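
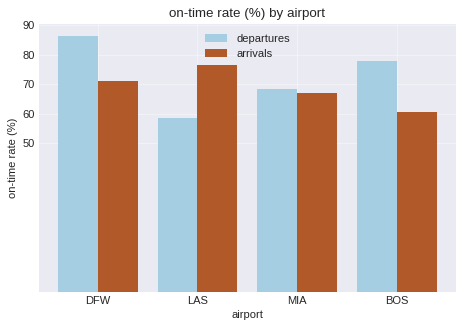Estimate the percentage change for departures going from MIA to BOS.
MIA ≈ 70, BOS ≈ 80; (80 − 70) / 70 ≈ +14.3%.

≈ +14.3%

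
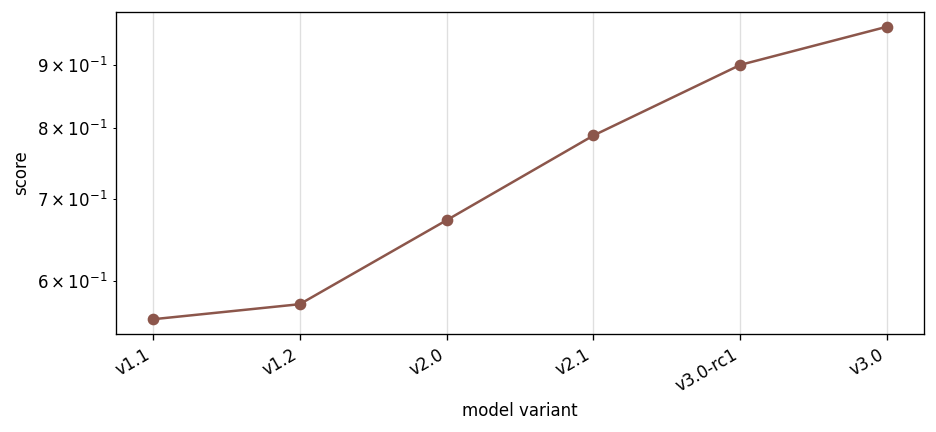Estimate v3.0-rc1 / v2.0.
v3.0-rc1 ≈ 0.90, v2.0 ≈ 0.65; 0.90/0.65 ≈ 1.38.

≈ 1.38×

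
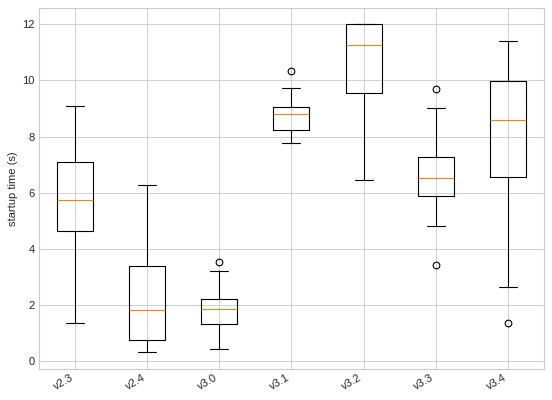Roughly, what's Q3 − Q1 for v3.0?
≈ 1

Q3 ≈ 2, Q1 ≈ 1; IQR ≈ 1.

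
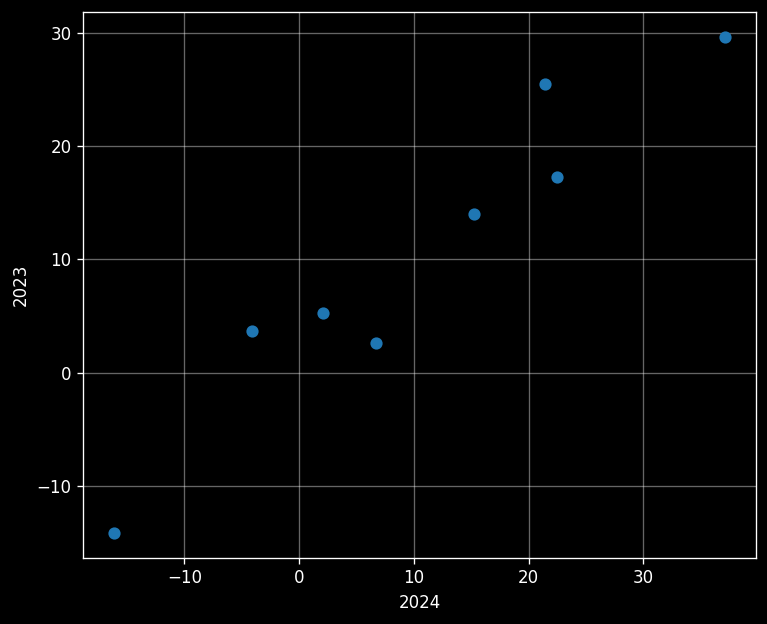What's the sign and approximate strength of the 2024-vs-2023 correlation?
Points are positively correlated; strong (|r| ≈ 1.0).

positive, strong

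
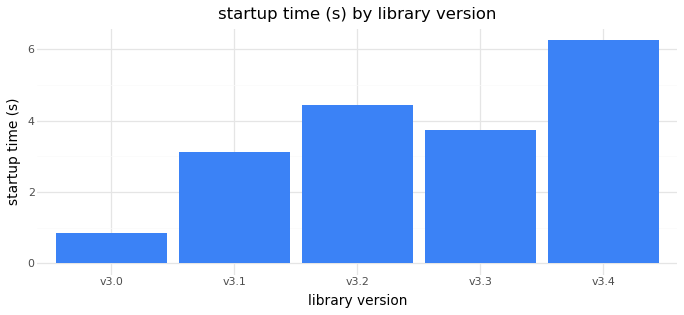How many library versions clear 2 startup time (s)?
4

Above 2: v3.1, v3.2, v3.3, v3.4.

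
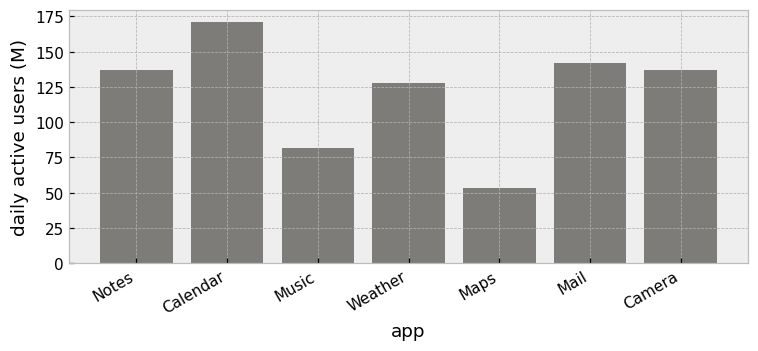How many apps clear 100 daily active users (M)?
5

Above 100: Notes, Calendar, Weather, Mail, Camera.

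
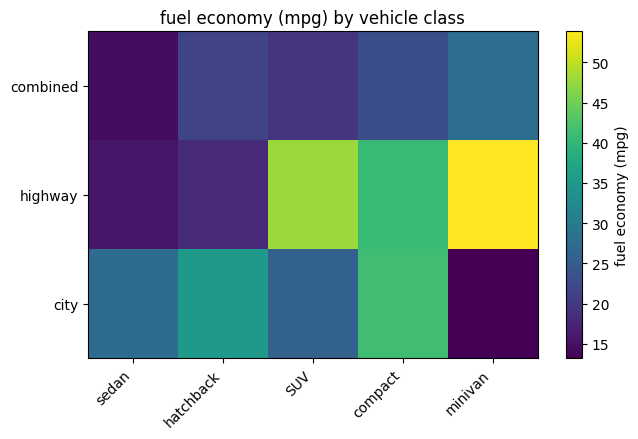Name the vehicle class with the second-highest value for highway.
SUV

Top 3 for highway: minivan ≈ 55, SUV ≈ 50, compact ≈ 40.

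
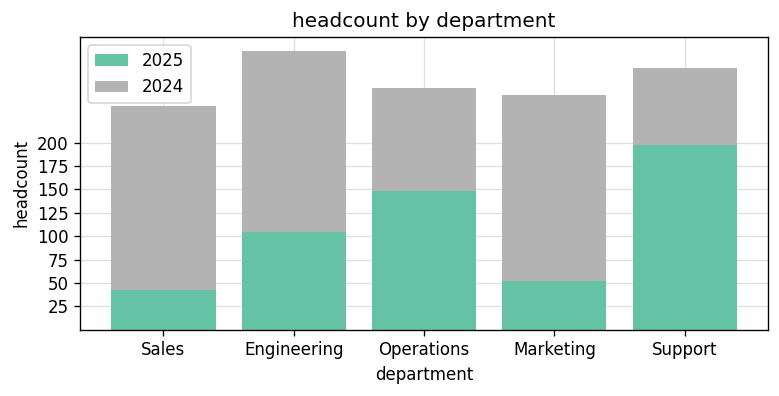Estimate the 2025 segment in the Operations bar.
≈ 150

2025 top ≈ 150, bottom ≈ 0; segment ≈ 150.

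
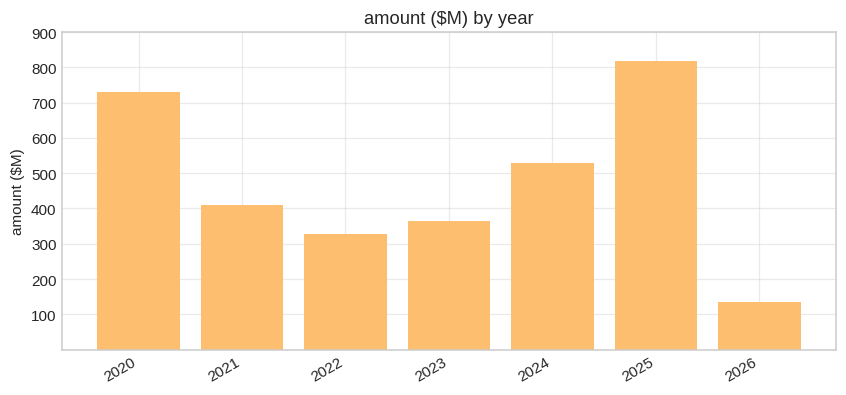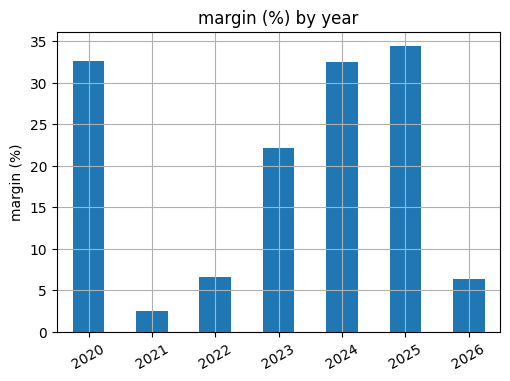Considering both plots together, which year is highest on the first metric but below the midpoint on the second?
2021

Chart 2 median margin (%) ≈ 20; below-median years: 2021, 2022, 2026. Among those, 2021 has the highest amount ($M) (≈ 400).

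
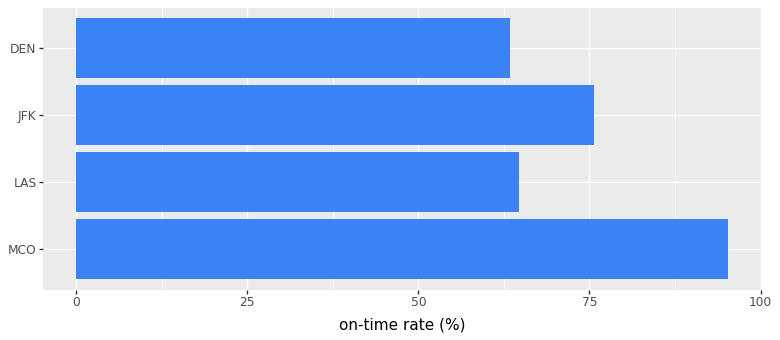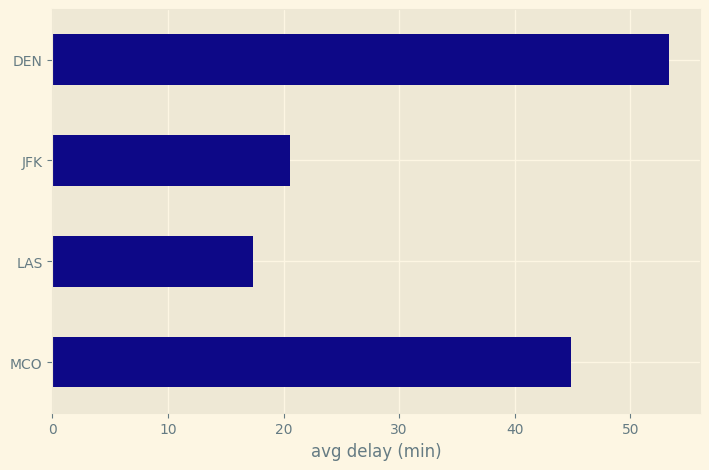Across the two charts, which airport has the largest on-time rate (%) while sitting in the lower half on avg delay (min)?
Chart 2 median avg delay (min) ≈ 35; below-median airports: LAS, JFK. Among those, JFK has the highest on-time rate (%) (≈ 80).

JFK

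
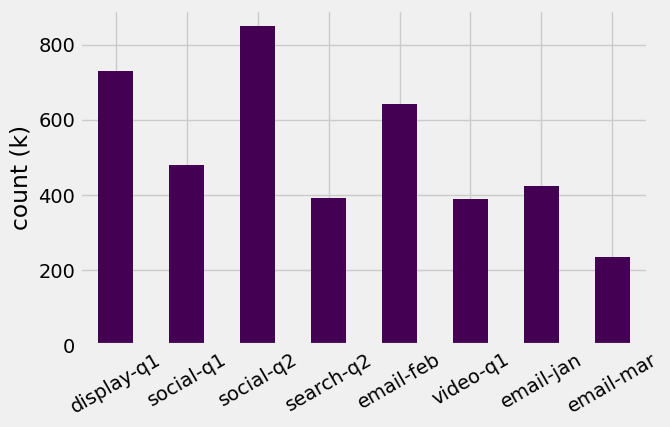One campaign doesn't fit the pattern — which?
social-q2

social-q2 ≈ 800; the rest sit between ≈ 200 and ≈ 700.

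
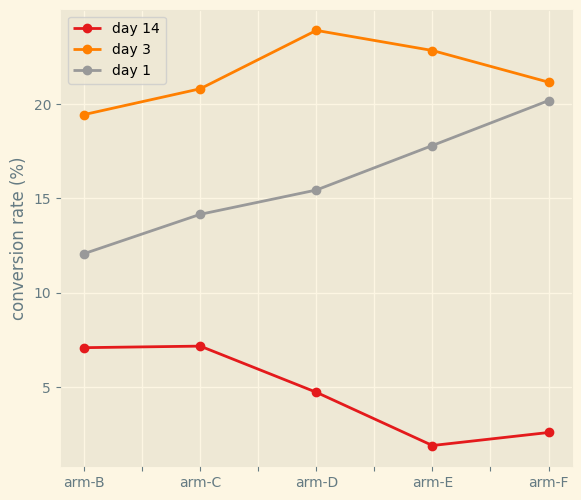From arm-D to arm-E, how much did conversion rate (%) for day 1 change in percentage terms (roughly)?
arm-D ≈ 16, arm-E ≈ 18; (18 − 16) / 16 ≈ +12.5%.

≈ +12.5%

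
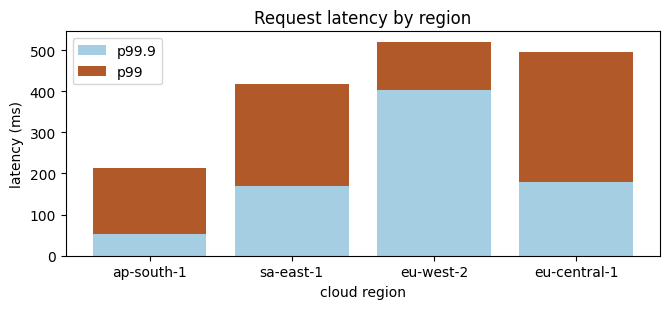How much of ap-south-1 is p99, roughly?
p99 top ≈ 200, bottom ≈ 50; segment ≈ 150.

≈ 150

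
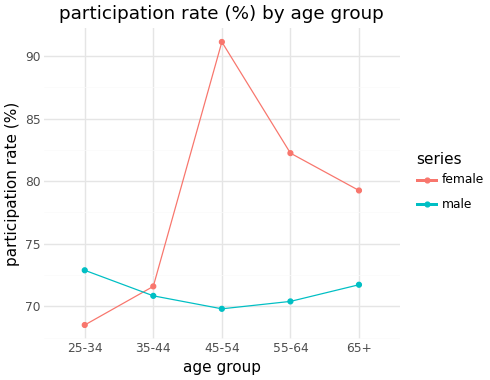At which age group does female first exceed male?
25-34: female ≈ 68 vs male ≈ 72 (not yet); 35-44: female ≈ 72 vs male ≈ 70 (first crossover).

35-44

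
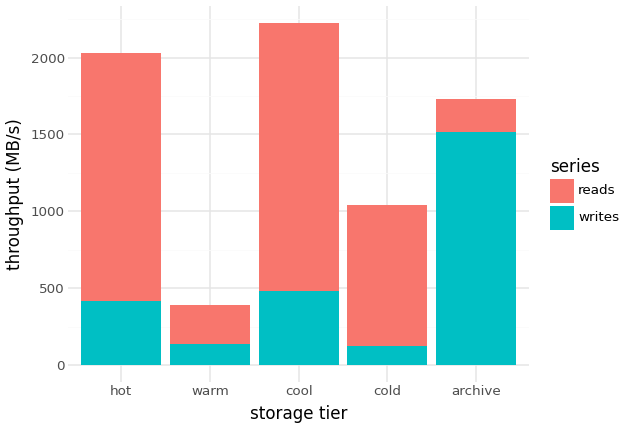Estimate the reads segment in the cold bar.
≈ 800

reads top ≈ 1000, bottom ≈ 200; segment ≈ 800.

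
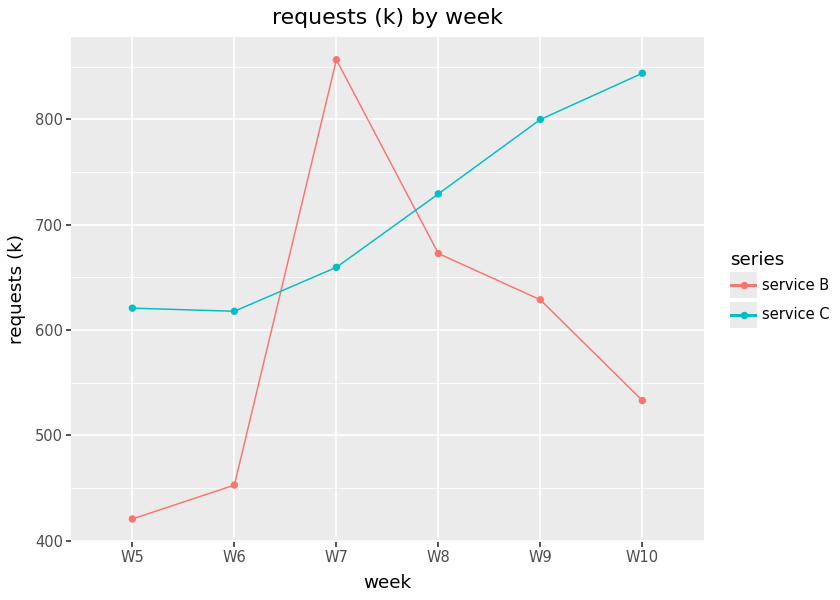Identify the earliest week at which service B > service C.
W6: service B ≈ 450 vs service C ≈ 600 (not yet); W7: service B ≈ 850 vs service C ≈ 650 (first crossover).

W7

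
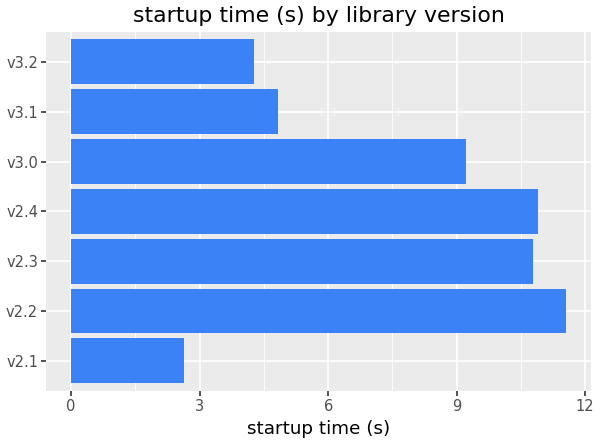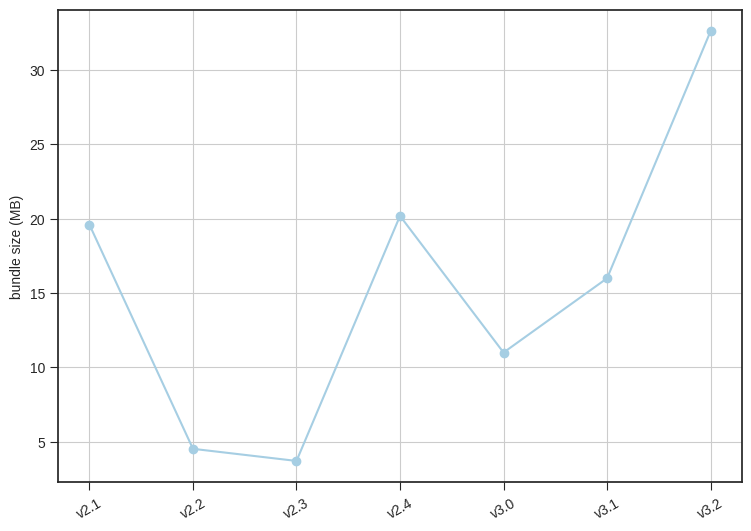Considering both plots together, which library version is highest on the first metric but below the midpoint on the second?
v2.2

Chart 2 median bundle size (MB) ≈ 15; below-median library versions: v2.2, v2.3, v3.0. Among those, v2.2 has the highest startup time (s) (≈ 12).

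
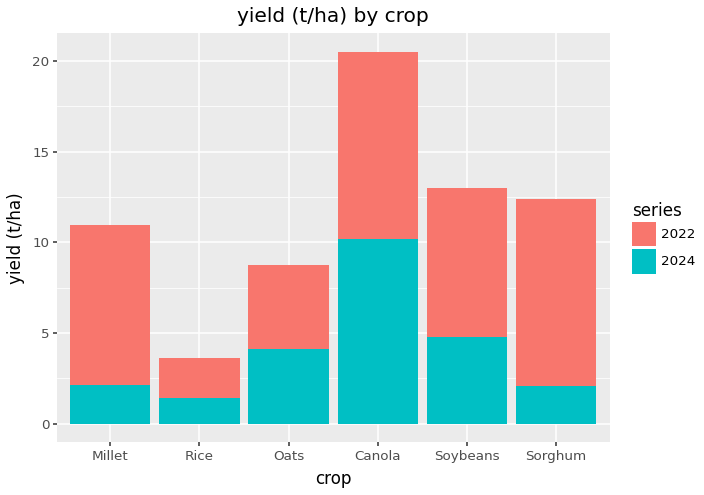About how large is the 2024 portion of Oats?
≈ 4

2024 top ≈ 4, bottom ≈ 0; segment ≈ 4.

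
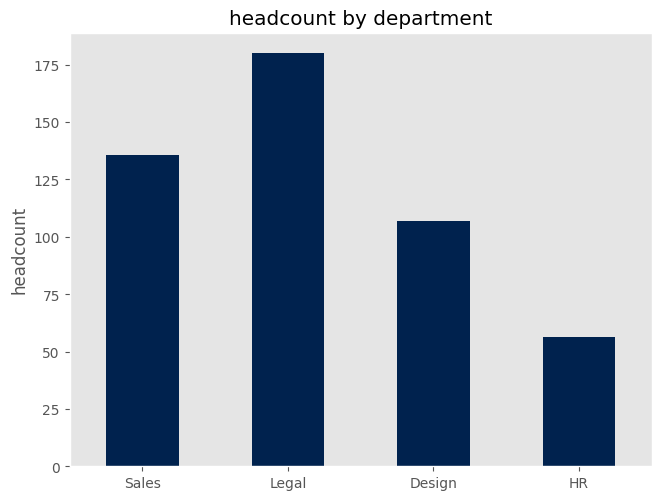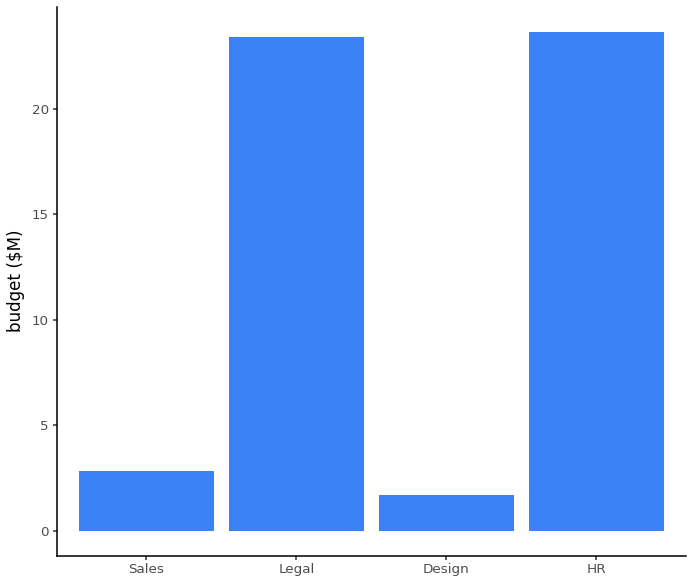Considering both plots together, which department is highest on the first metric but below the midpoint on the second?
Chart 2 median budget ($M) ≈ 15; below-median departments: Sales, Design. Among those, Sales has the highest headcount (≈ 140).

Sales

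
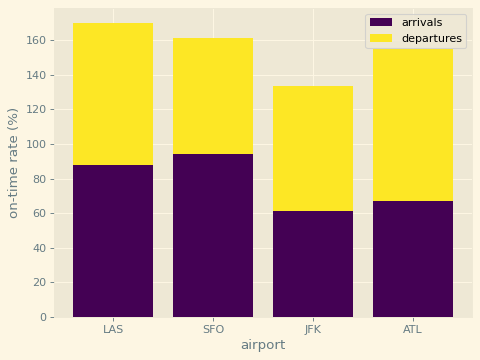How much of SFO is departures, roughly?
departures top ≈ 160, bottom ≈ 100; segment ≈ 60.

≈ 60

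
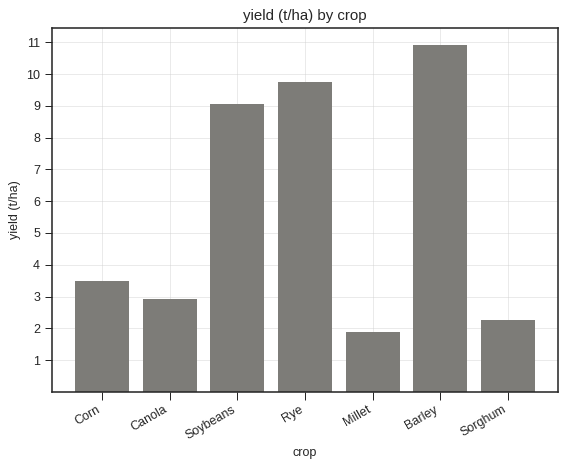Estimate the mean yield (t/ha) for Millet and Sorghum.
≈ 2

(2 + 2) / 2 ≈ 2.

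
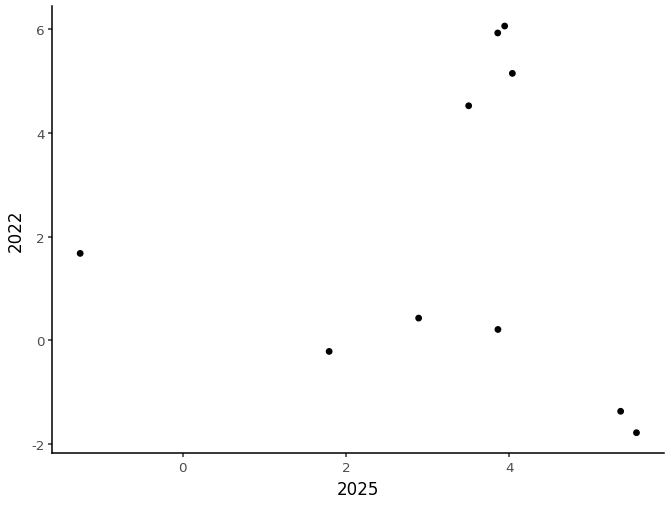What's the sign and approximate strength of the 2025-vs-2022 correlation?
Points are roughly uncorrelated; weak (|r| ≈ 0.1).

no clear correlation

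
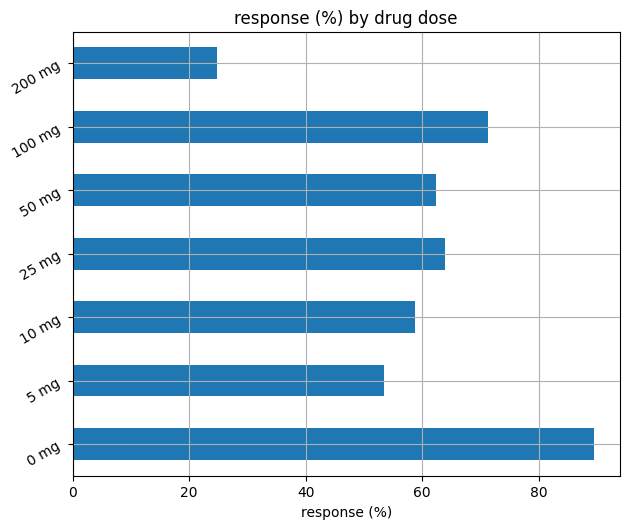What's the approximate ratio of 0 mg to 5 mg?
0 mg ≈ 90, 5 mg ≈ 50; 90/50 ≈ 1.8.

≈ 1.8×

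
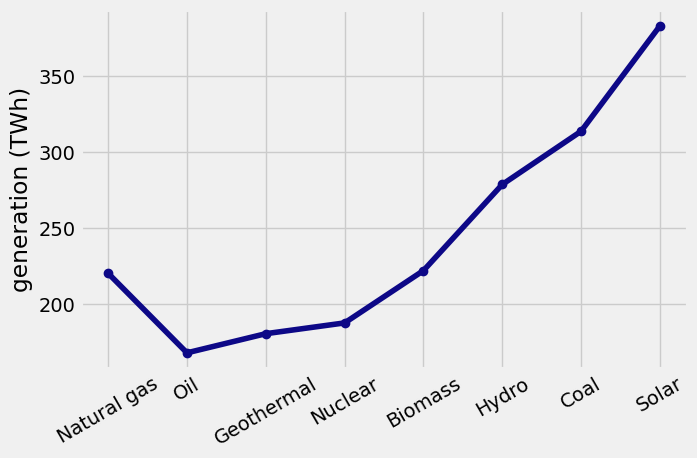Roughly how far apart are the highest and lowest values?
≈ 220

Max Solar ≈ 380, min Oil ≈ 160; range ≈ 220.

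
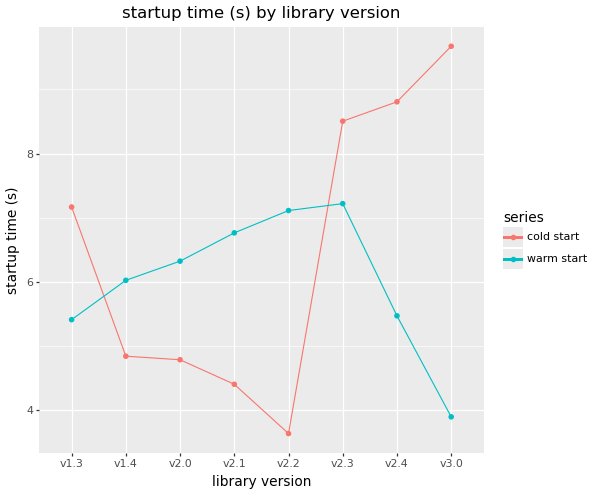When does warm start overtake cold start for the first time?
v1.4

v1.3: warm start ≈ 5 vs cold start ≈ 7 (not yet); v1.4: warm start ≈ 6 vs cold start ≈ 5 (first crossover).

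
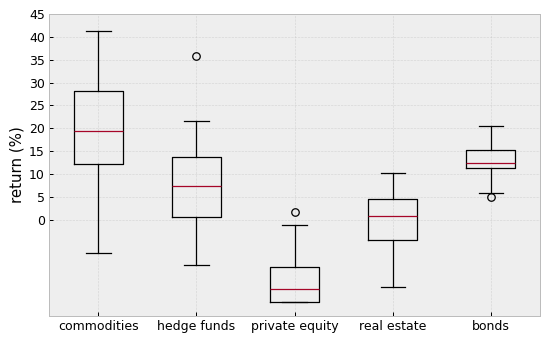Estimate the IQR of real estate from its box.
Q3 ≈ 5, Q1 ≈ -5; IQR ≈ 10.

≈ 10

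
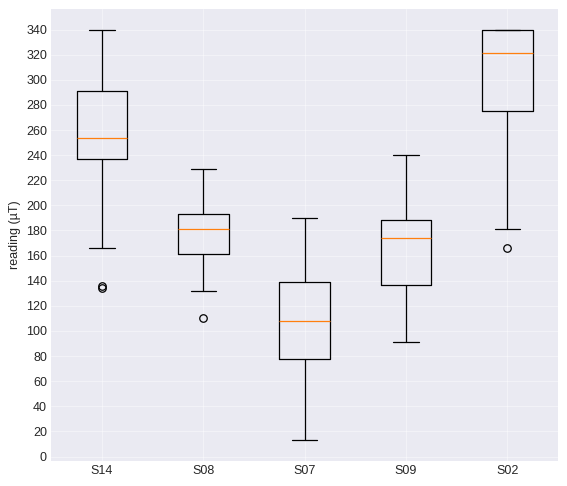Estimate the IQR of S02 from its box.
≈ 60

Q3 ≈ 340, Q1 ≈ 280; IQR ≈ 60.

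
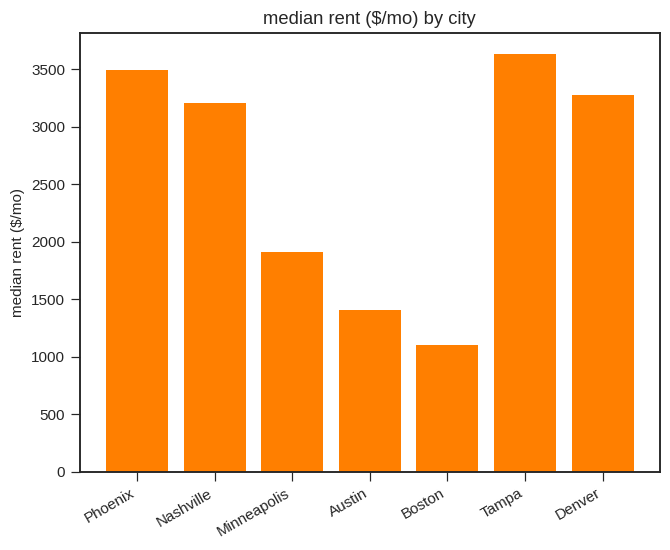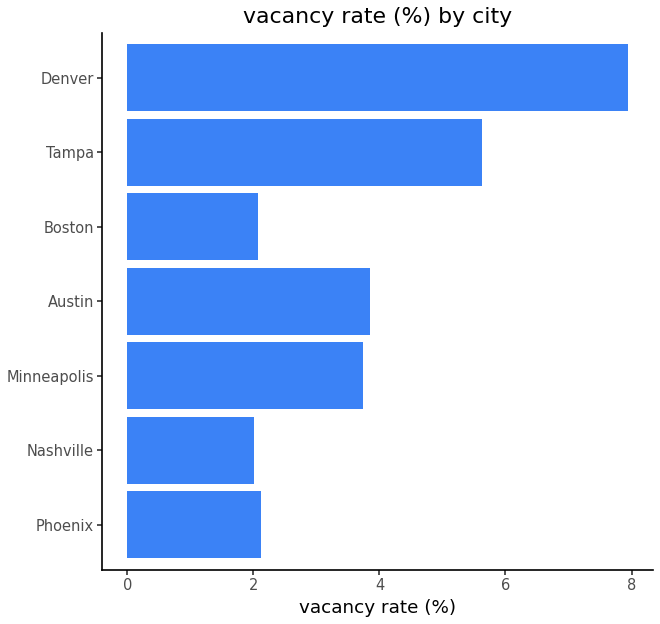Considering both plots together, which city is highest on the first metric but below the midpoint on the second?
Chart 2 median vacancy rate (%) ≈ 4; below-median cities: Phoenix, Nashville, Boston. Among those, Phoenix has the highest median rent ($/mo) (≈ 3500).

Phoenix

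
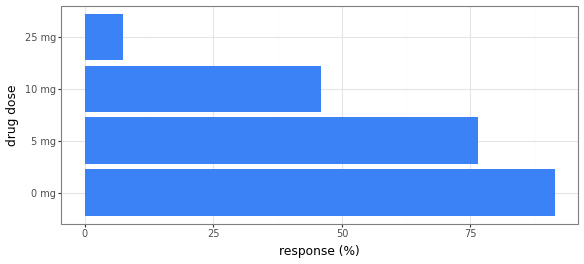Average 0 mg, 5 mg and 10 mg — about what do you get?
(90 + 80 + 50) / 3 ≈ 73.

≈ 73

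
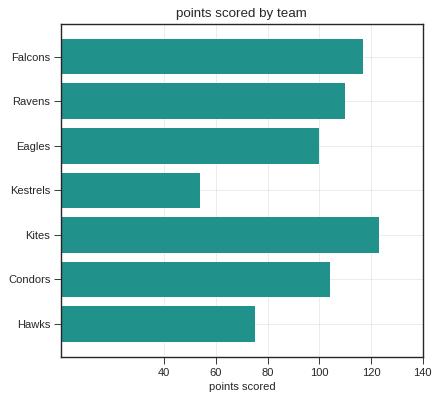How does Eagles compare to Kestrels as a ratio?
≈ 1.67×

Eagles ≈ 100, Kestrels ≈ 60; 100/60 ≈ 1.67.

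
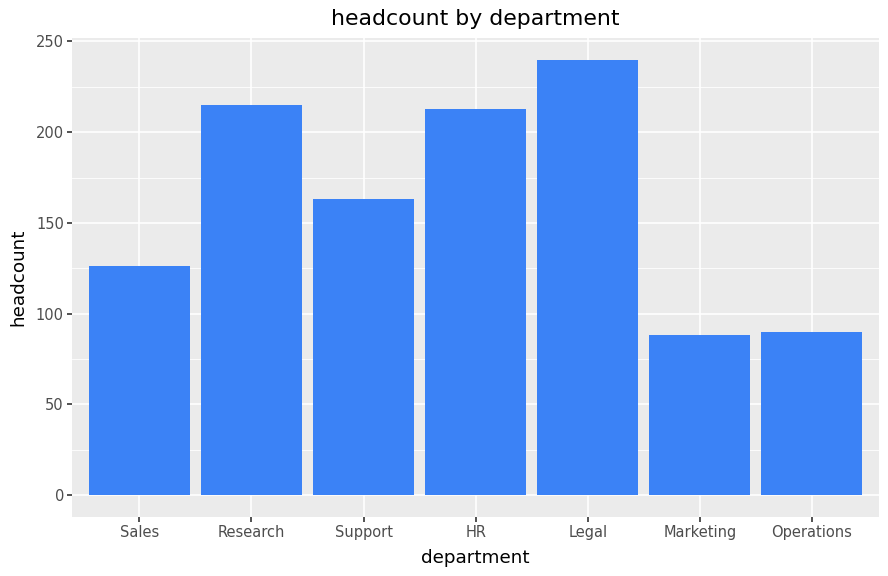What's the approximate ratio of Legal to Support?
Legal ≈ 240, Support ≈ 160; 240/160 ≈ 1.5.

≈ 1.5×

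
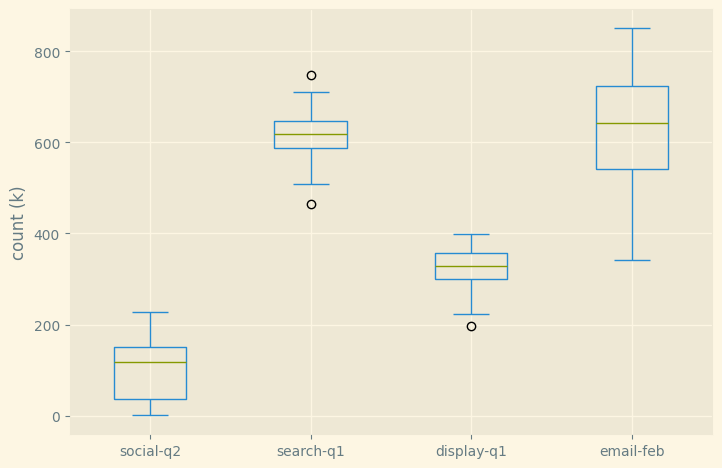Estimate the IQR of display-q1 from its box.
≈ 50

Q3 ≈ 350, Q1 ≈ 300; IQR ≈ 50.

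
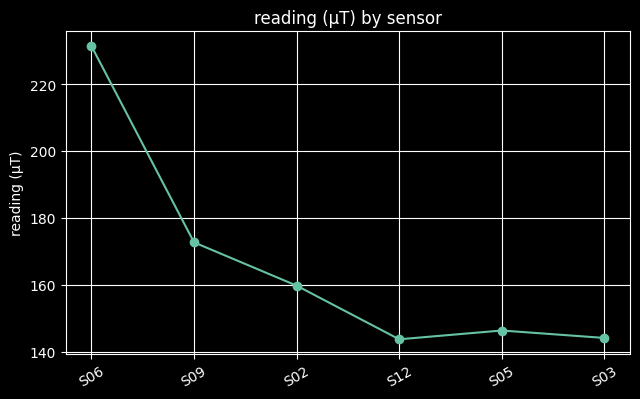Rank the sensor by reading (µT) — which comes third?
S02

Top 4: S06 ≈ 230, S09 ≈ 170, S02 ≈ 160, S05 ≈ 150.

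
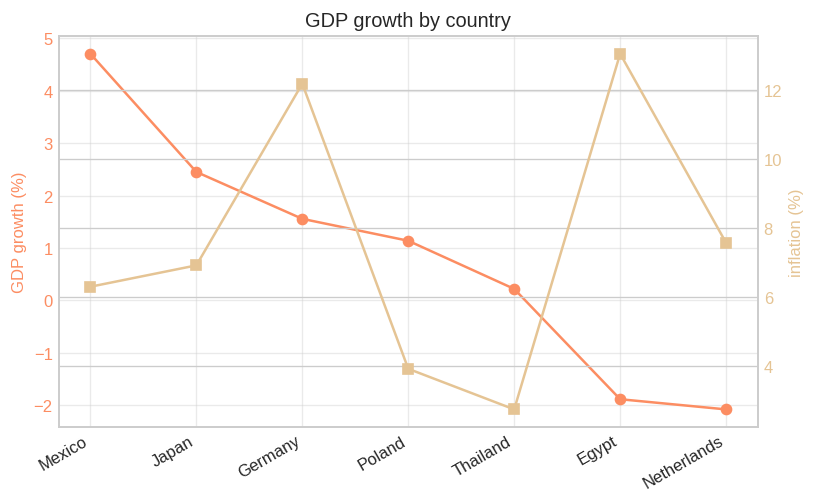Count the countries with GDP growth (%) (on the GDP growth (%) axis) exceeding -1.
5

Above -1: Mexico, Japan, Germany, Poland, Thailand.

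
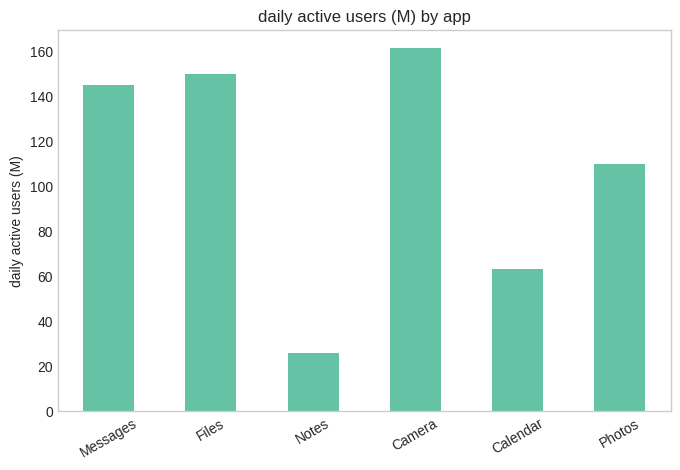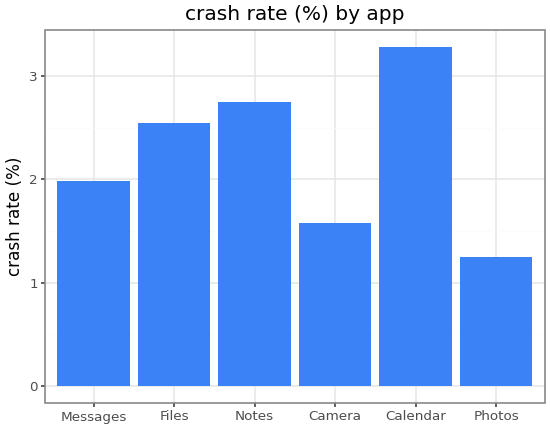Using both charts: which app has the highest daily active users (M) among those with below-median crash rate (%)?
Camera

Chart 2 median crash rate (%) ≈ 2.5; below-median apps: Messages, Camera, Photos. Among those, Camera has the highest daily active users (M) (≈ 160).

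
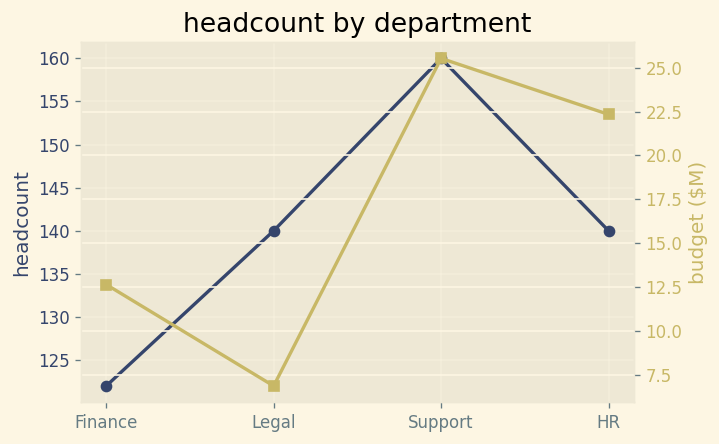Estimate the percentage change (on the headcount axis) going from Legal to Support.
Legal ≈ 140, Support ≈ 160; (160 − 140) / 140 ≈ +14.3%.

≈ +14.3%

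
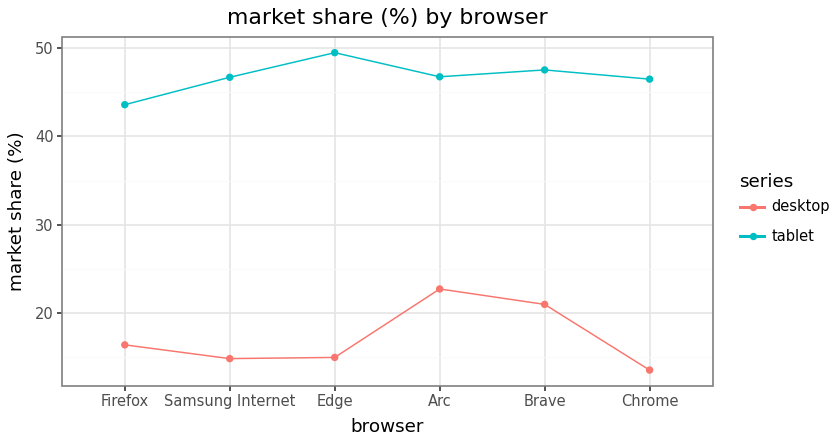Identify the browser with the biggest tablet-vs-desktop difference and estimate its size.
Edge, ≈ 35 %

Edge: tablet ≈ 50, desktop ≈ 15 → gap ≈ 35. Next-largest (Chrome) is only ≈ 30.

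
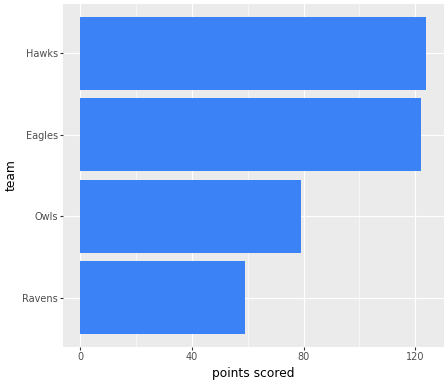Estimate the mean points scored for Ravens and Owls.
≈ 70

(60 + 80) / 2 ≈ 70.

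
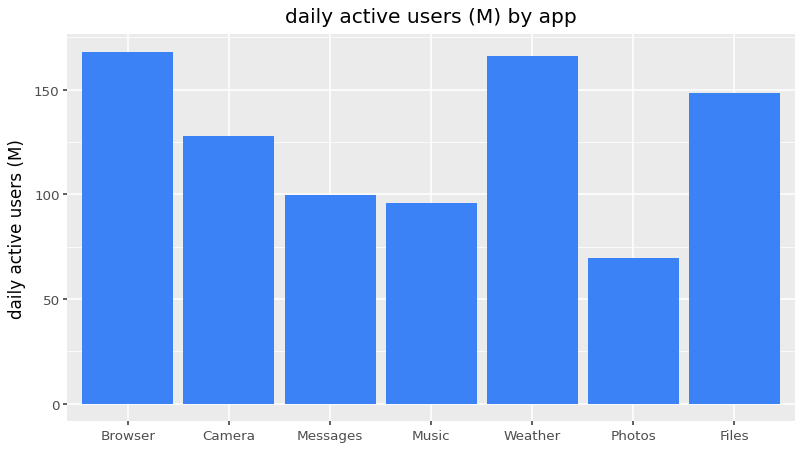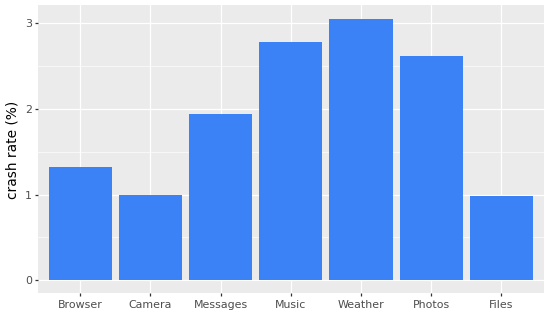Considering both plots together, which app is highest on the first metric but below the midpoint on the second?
Chart 2 median crash rate (%) ≈ 2; below-median apps: Browser, Camera, Files. Among those, Browser has the highest daily active users (M) (≈ 160).

Browser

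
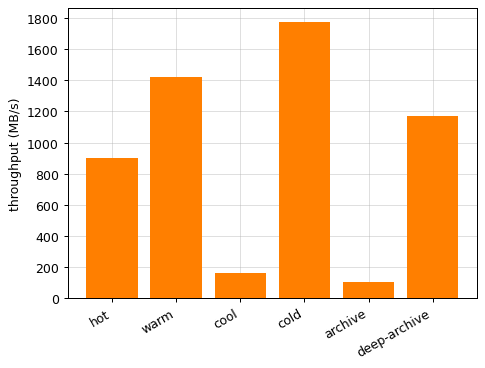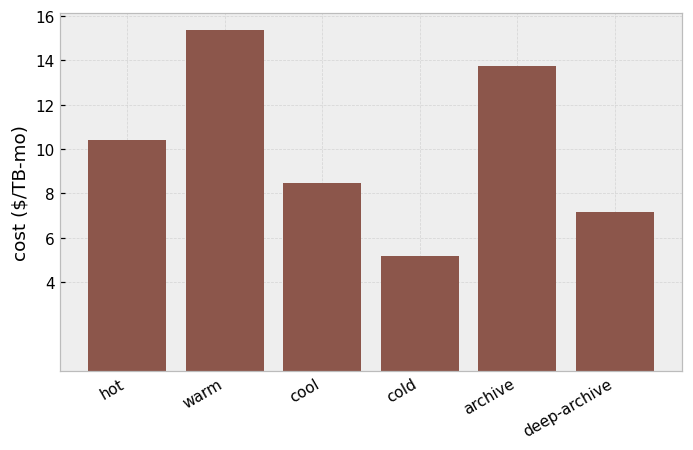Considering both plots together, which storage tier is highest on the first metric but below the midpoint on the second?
Chart 2 median cost ($/TB-mo) ≈ 10; below-median storage tiers: cool, cold, deep-archive. Among those, cold has the highest throughput (MB/s) (≈ 1800).

cold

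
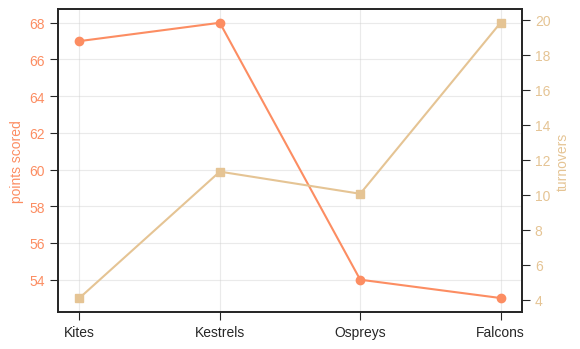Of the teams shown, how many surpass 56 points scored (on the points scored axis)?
Above 56: Kites, Kestrels.

2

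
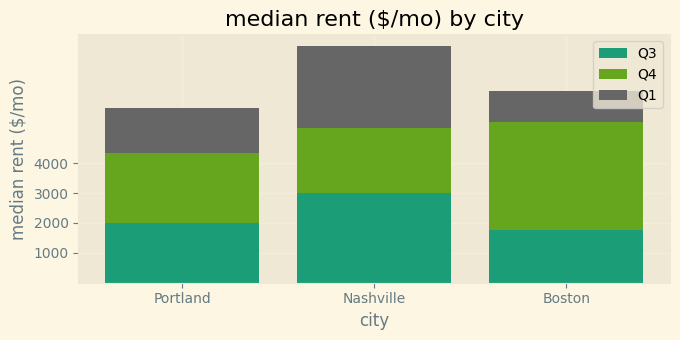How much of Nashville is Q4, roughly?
≈ 2000

Q4 top ≈ 5000, bottom ≈ 3000; segment ≈ 2000.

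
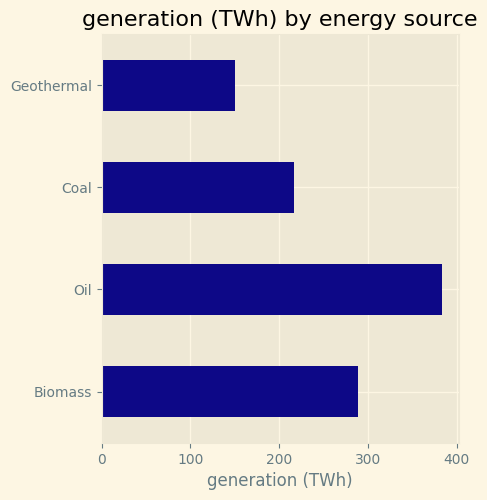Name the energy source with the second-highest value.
Biomass

Top 3: Oil ≈ 400, Biomass ≈ 300, Coal ≈ 200.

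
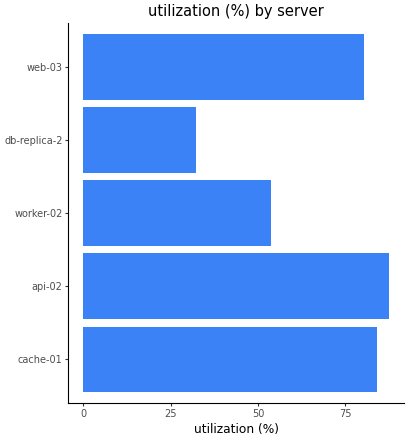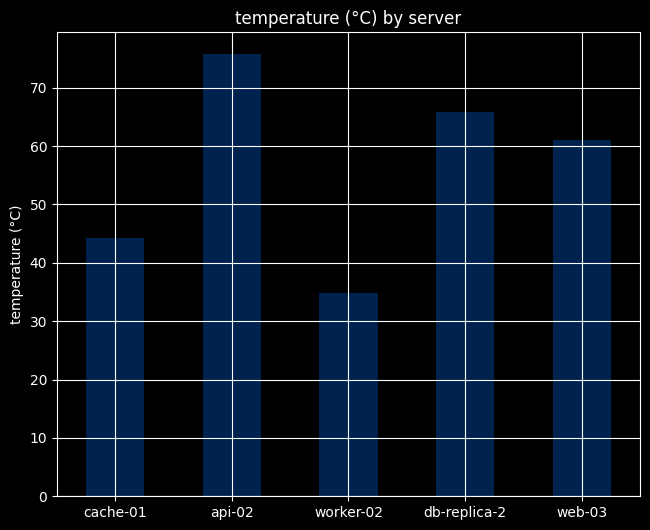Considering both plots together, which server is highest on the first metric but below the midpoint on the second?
Chart 2 median temperature (°C) ≈ 60; below-median servers: cache-01, worker-02. Among those, cache-01 has the highest utilization (%) (≈ 80).

cache-01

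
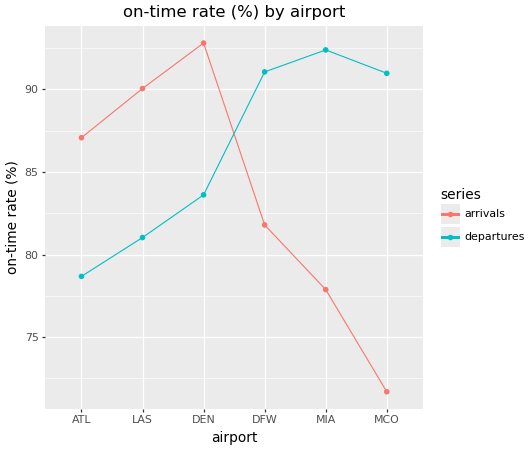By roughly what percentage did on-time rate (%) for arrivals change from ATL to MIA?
ATL ≈ 88, MIA ≈ 78; (78 − 88) / 88 ≈ -11.4%.

≈ -11.4%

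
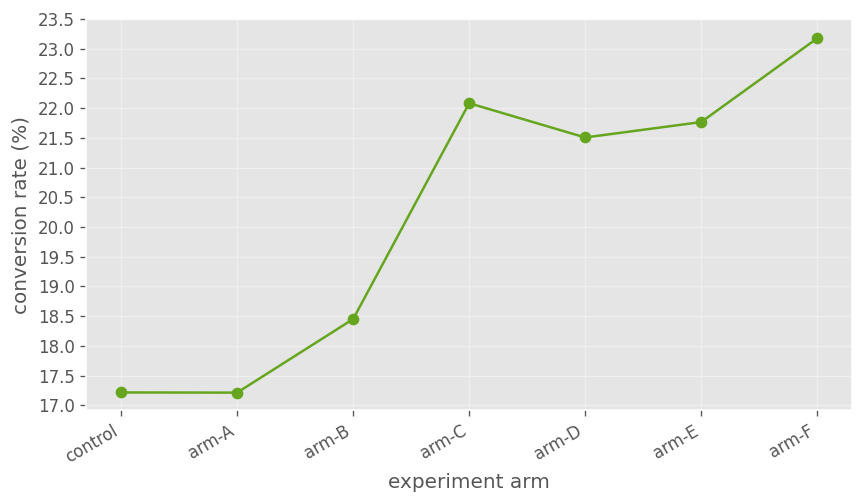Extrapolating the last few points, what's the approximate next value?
Last three: 21.5, 22.0, 23.0 → slope ≈ 0.75/step → next ≈ 23.75.

≈ 23.75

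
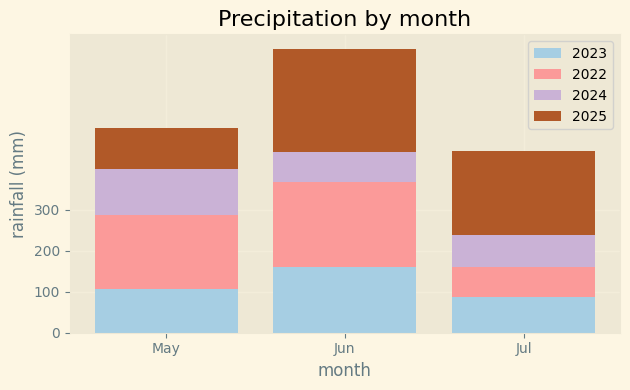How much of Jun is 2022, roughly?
2022 top ≈ 400, bottom ≈ 200; segment ≈ 200.

≈ 200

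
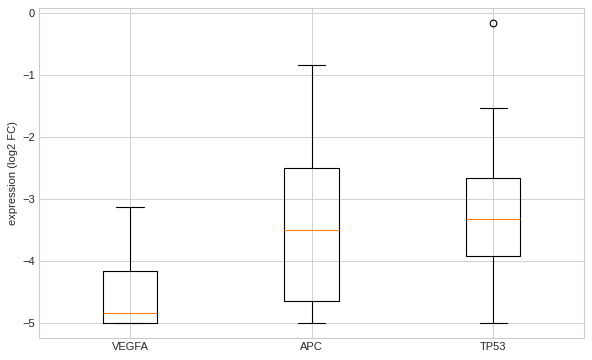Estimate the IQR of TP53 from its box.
Q3 ≈ -2.6, Q1 ≈ -4.0; IQR ≈ 1.4.

≈ 1.4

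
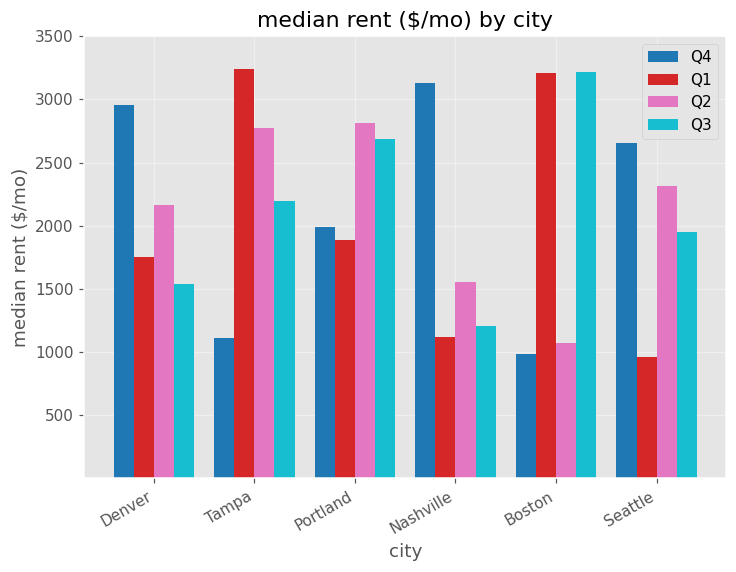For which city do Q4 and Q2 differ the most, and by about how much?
Tampa: Q4 ≈ 1000, Q2 ≈ 3000 → gap ≈ 2000. Next-largest (Nashville) is only ≈ 1500.

Tampa, ≈ 2000 $/mo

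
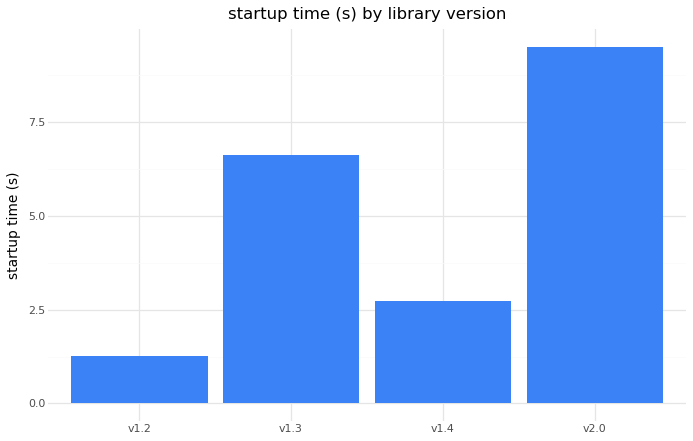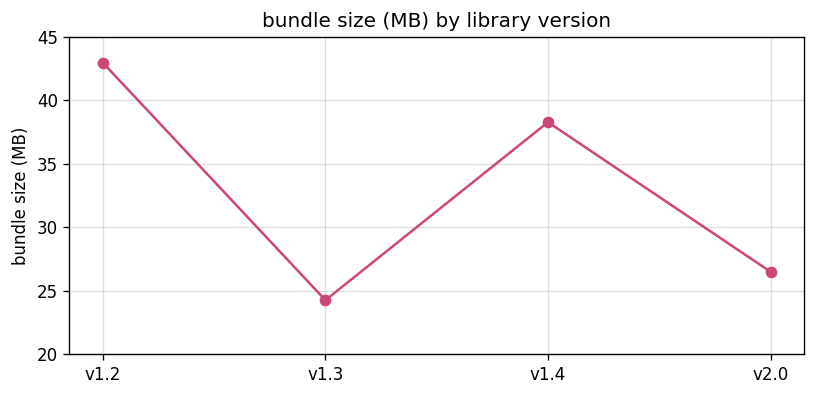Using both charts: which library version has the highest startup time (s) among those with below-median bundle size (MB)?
Chart 2 median bundle size (MB) ≈ 30; below-median library versions: v1.3, v2.0. Among those, v2.0 has the highest startup time (s) (≈ 10).

v2.0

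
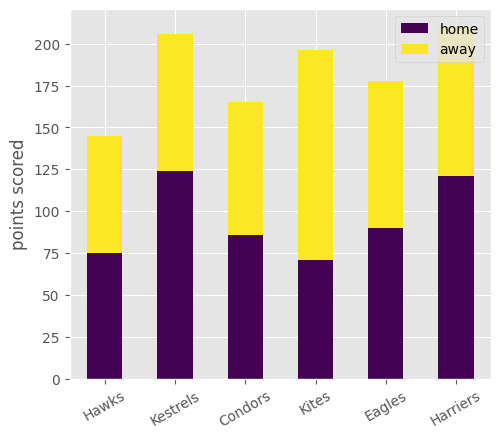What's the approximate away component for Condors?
≈ 80

away top ≈ 160, bottom ≈ 80; segment ≈ 80.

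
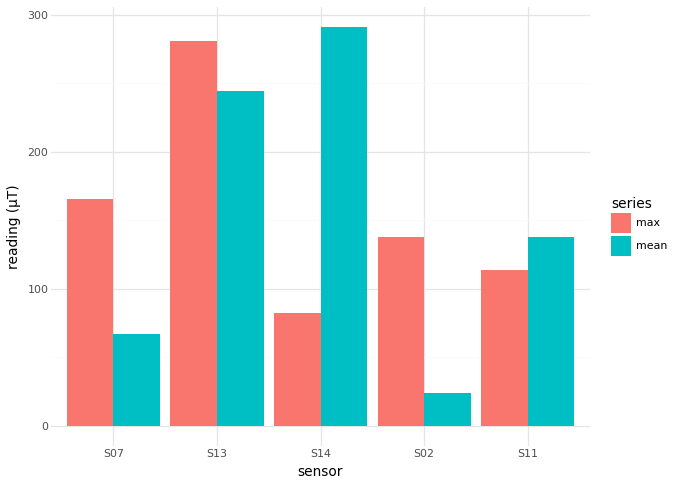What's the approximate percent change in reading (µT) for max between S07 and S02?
S07 ≈ 175, S02 ≈ 150; (150 − 175) / 175 ≈ -14.3%.

≈ -14.3%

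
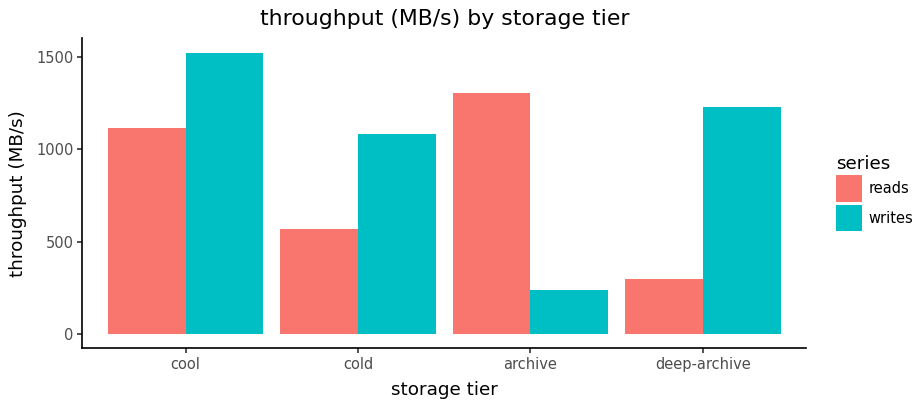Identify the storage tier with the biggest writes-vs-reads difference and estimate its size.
archive, ≈ 1200 MB/s

archive: writes ≈ 200, reads ≈ 1400 → gap ≈ 1200. Next-largest (deep-archive) is only ≈ 1000.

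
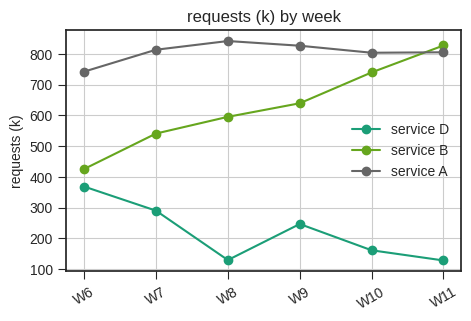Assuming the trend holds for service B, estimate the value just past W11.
Last three: 600, 700, 800 → slope ≈ 100/step → next ≈ 900.

≈ 900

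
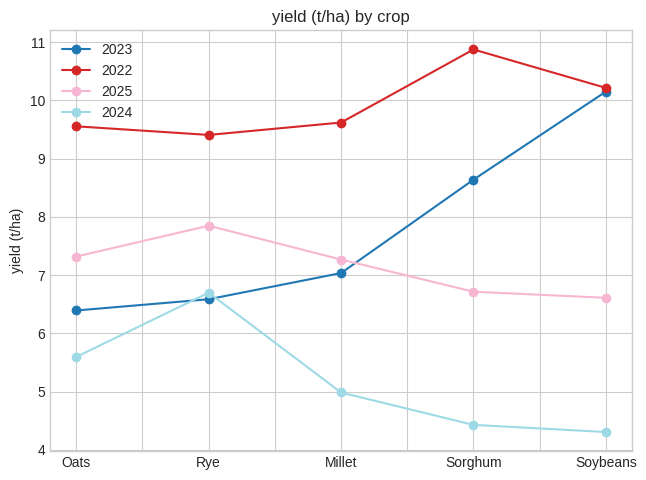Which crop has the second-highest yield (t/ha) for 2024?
Oats

Top 3 for 2024: Rye ≈ 7, Oats ≈ 6, Millet ≈ 5.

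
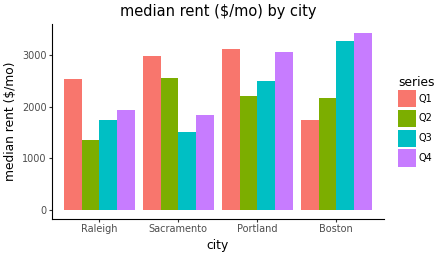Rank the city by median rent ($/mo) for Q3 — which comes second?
Top 3 for Q3: Boston ≈ 3500, Portland ≈ 2500, Raleigh ≈ 1500.

Portland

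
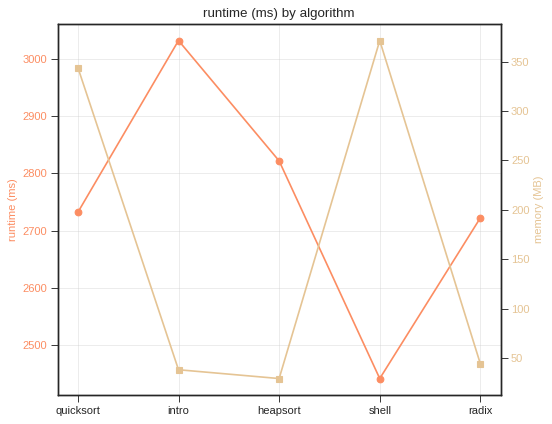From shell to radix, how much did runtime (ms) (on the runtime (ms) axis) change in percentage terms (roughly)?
≈ +10.2%

shell ≈ 2450, radix ≈ 2700; (2700 − 2450) / 2450 ≈ +10.2%.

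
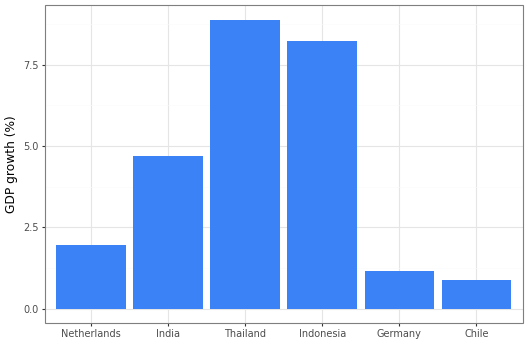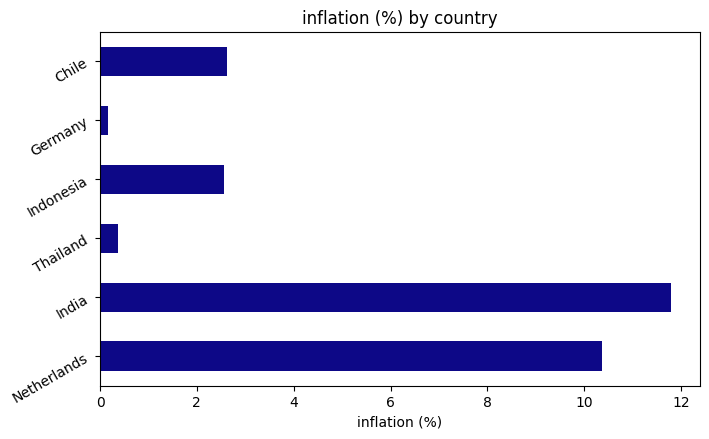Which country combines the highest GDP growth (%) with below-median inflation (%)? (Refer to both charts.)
Thailand

Chart 2 median inflation (%) ≈ 2; below-median countries: Thailand, Indonesia, Germany. Among those, Thailand has the highest GDP growth (%) (≈ 9).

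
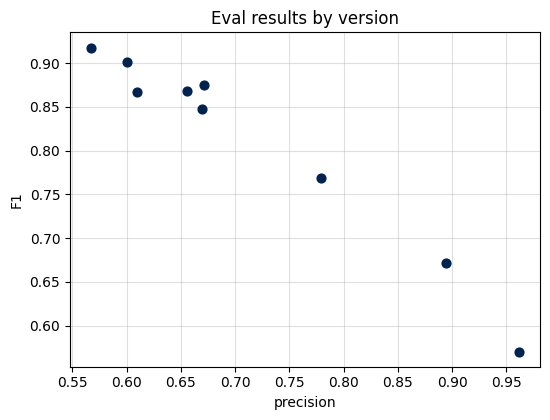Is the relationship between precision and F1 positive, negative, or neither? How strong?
negative, strong

Points are negatively correlated; strong (|r| ≈ 1.0).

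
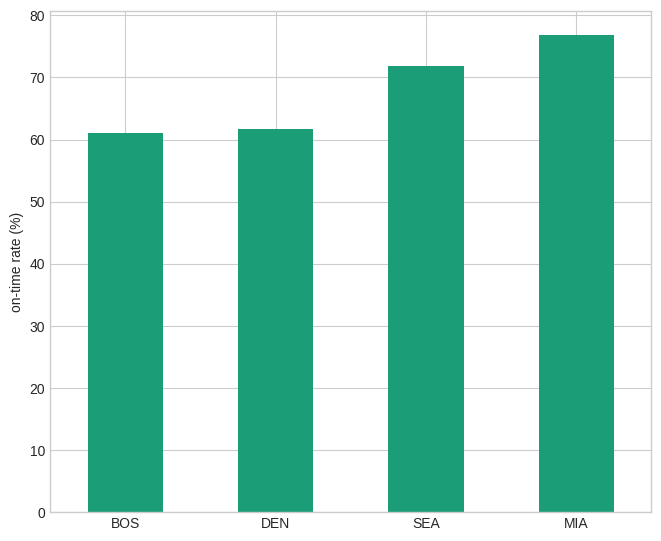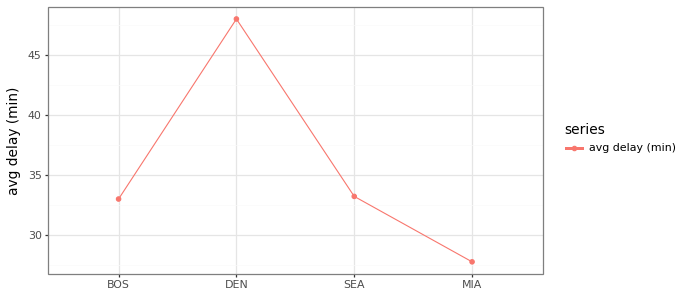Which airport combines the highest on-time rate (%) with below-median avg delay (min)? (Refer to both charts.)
MIA

Chart 2 median avg delay (min) ≈ 35; below-median airports: BOS, MIA. Among those, MIA has the highest on-time rate (%) (≈ 80).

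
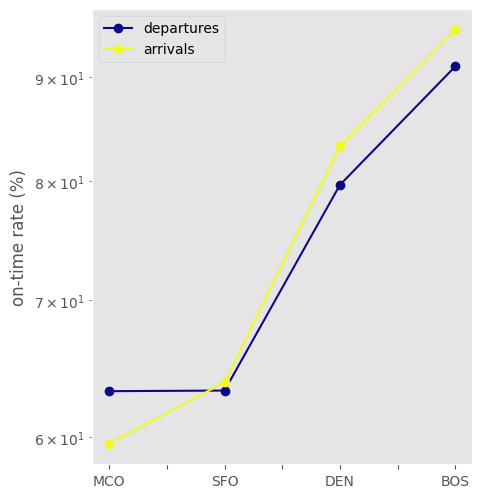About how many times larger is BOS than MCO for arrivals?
BOS ≈ 95, MCO ≈ 60; 95/60 ≈ 1.58.

≈ 1.58×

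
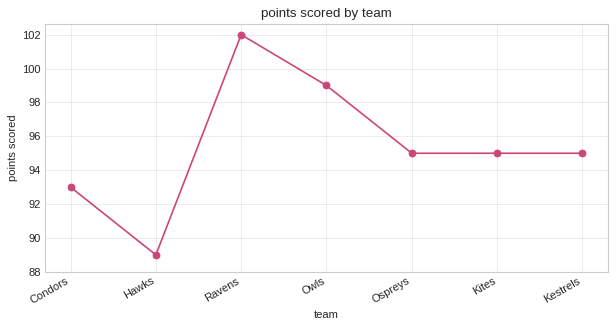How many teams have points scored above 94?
5

Above 94: Ravens, Owls, Ospreys, Kites, Kestrels.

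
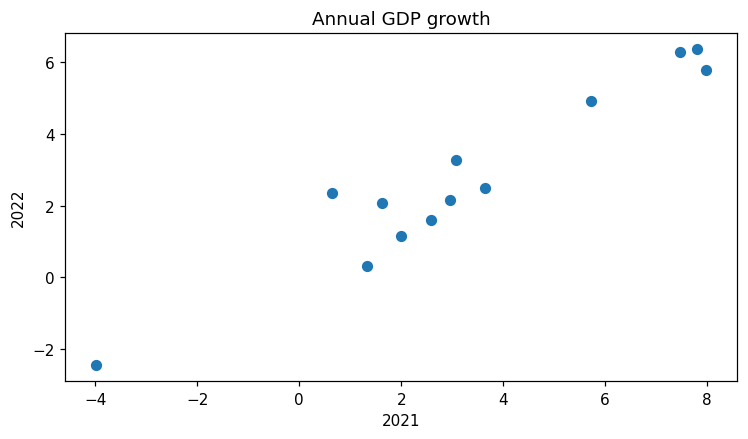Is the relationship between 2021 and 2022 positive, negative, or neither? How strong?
Points are positively correlated; strong (|r| ≈ 1.0).

positive, strong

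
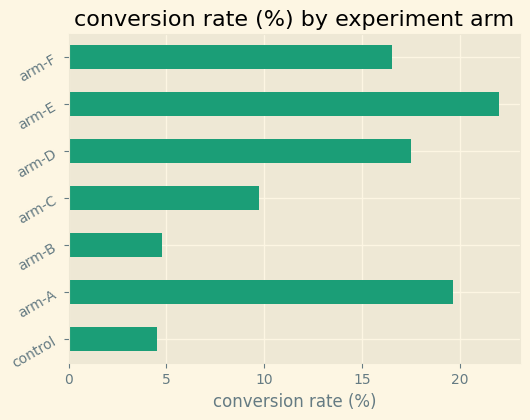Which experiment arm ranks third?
Top 4: arm-E ≈ 22, arm-A ≈ 20, arm-D ≈ 18, arm-F ≈ 16.

arm-D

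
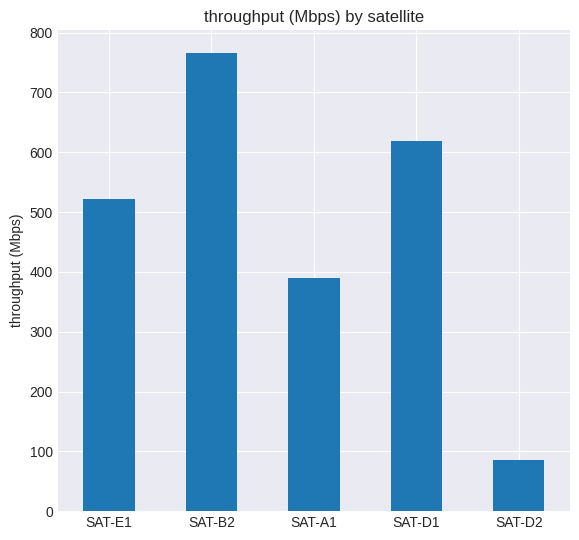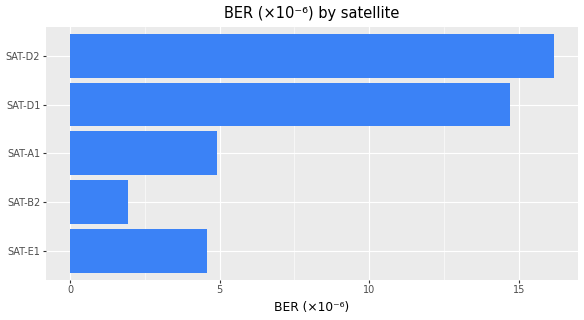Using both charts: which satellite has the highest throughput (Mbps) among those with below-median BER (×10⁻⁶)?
Chart 2 median BER (×10⁻⁶) ≈ 4; below-median satellites: SAT-E1, SAT-B2. Among those, SAT-B2 has the highest throughput (Mbps) (≈ 800).

SAT-B2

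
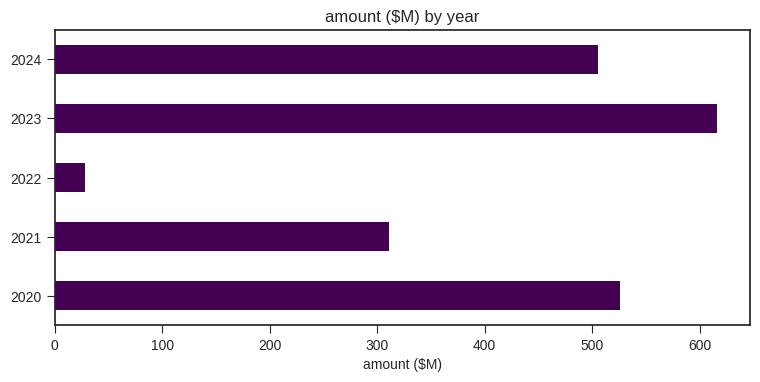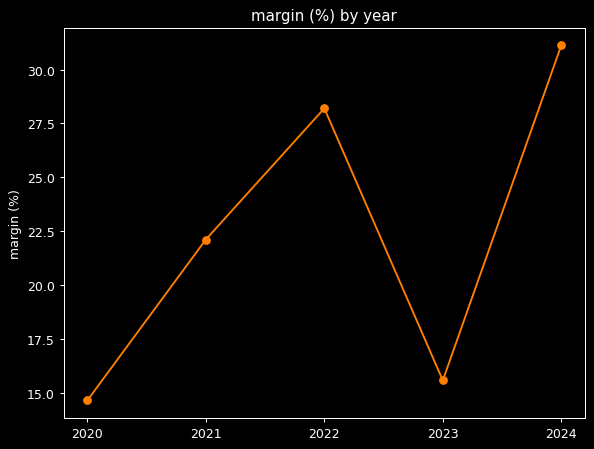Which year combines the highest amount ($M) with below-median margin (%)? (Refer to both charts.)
2023

Chart 2 median margin (%) ≈ 20; below-median years: 2020, 2023. Among those, 2023 has the highest amount ($M) (≈ 600).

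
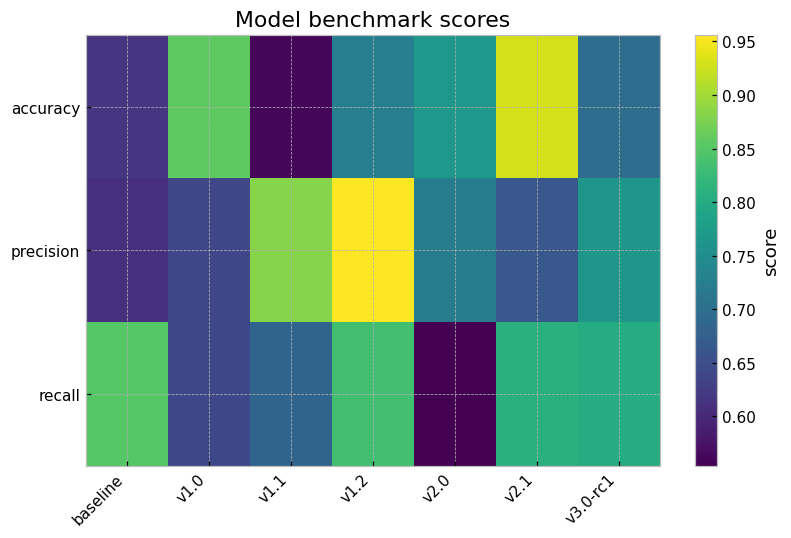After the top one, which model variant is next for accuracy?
v1.0

Top 3 for accuracy: v2.1 ≈ 0.95, v1.0 ≈ 0.85, v2.0 ≈ 0.75.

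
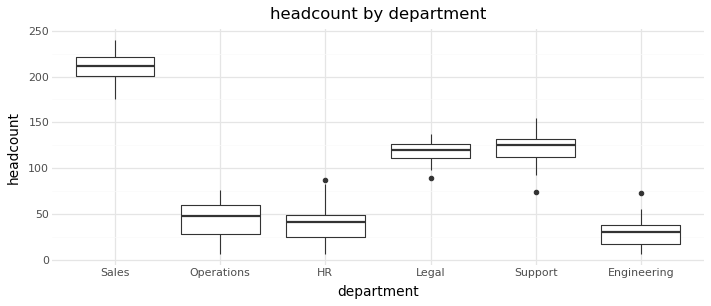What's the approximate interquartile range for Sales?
Q3 ≈ 220, Q1 ≈ 200; IQR ≈ 20.

≈ 20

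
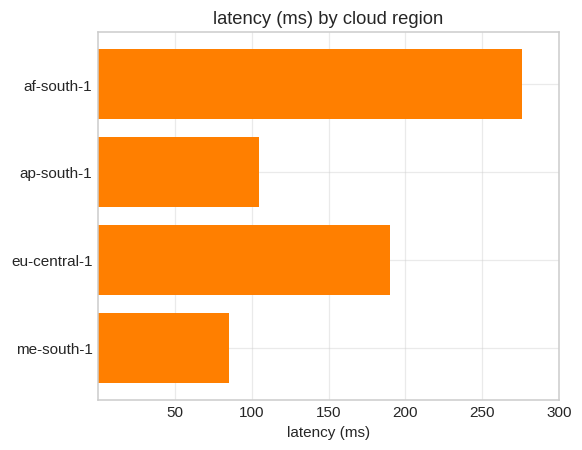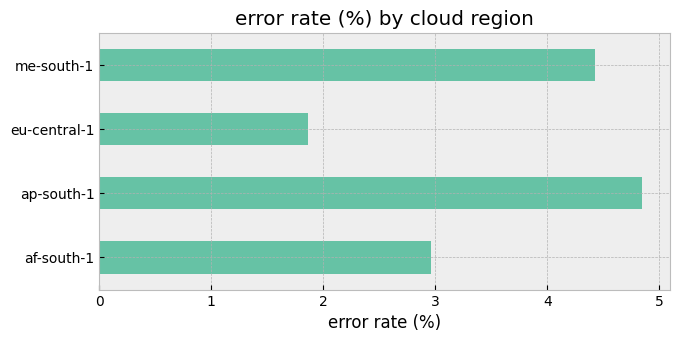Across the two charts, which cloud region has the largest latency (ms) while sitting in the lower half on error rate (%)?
Chart 2 median error rate (%) ≈ 3.5; below-median cloud regions: af-south-1, eu-central-1. Among those, af-south-1 has the highest latency (ms) (≈ 300).

af-south-1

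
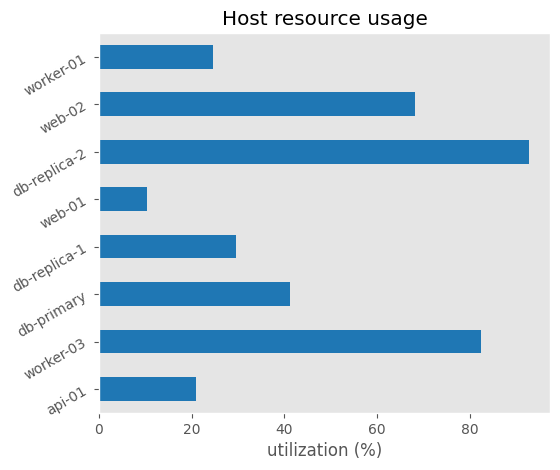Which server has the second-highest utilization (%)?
Top 3: db-replica-2 ≈ 90, worker-03 ≈ 80, web-02 ≈ 70.

worker-03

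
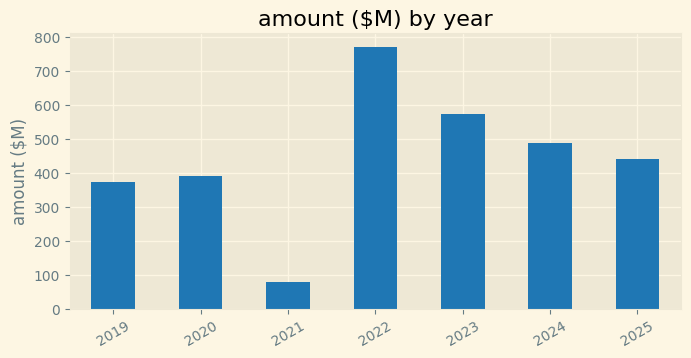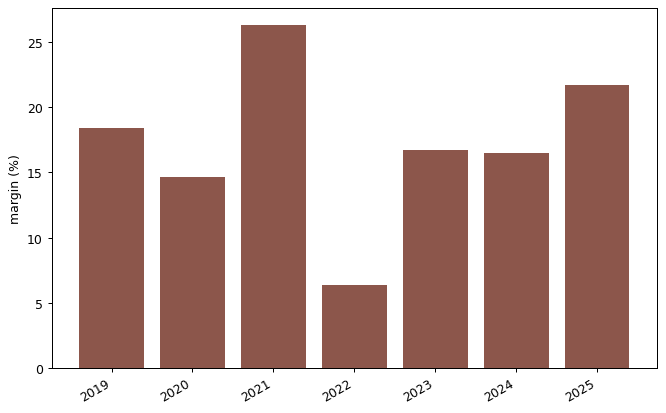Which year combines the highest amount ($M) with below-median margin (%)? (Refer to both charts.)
2022

Chart 2 median margin (%) ≈ 15; below-median years: 2020, 2022, 2024. Among those, 2022 has the highest amount ($M) (≈ 800).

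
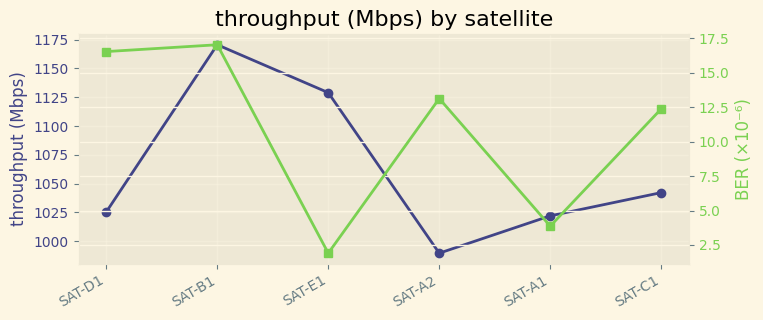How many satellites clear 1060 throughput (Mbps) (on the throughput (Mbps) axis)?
2

Above 1060: SAT-B1, SAT-E1.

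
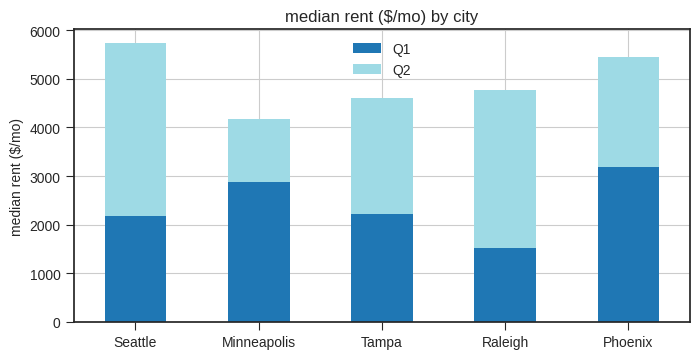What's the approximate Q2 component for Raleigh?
Q2 top ≈ 5000, bottom ≈ 1500; segment ≈ 3500.

≈ 3500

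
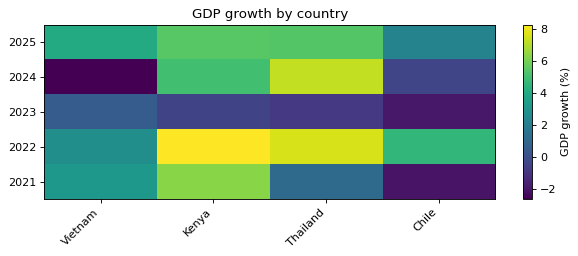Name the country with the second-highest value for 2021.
Top 3 for 2021: Kenya ≈ 6, Vietnam ≈ 3, Thailand ≈ 1.

Vietnam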